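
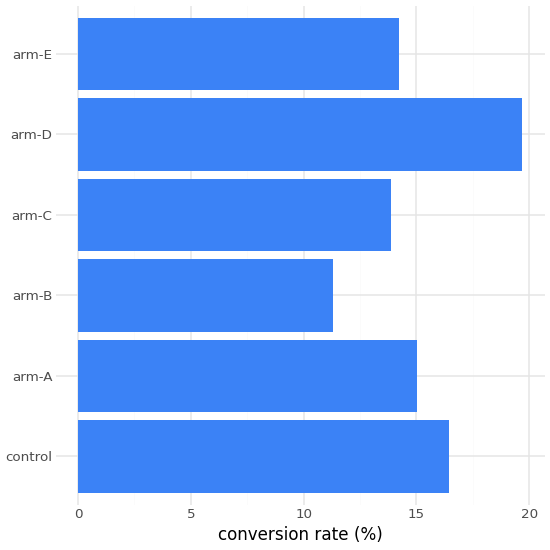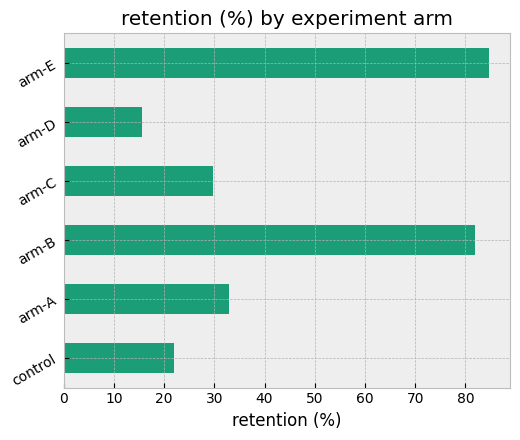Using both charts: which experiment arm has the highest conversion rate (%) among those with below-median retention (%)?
arm-D

Chart 2 median retention (%) ≈ 30; below-median experiment arms: control, arm-C, arm-D. Among those, arm-D has the highest conversion rate (%) (≈ 20).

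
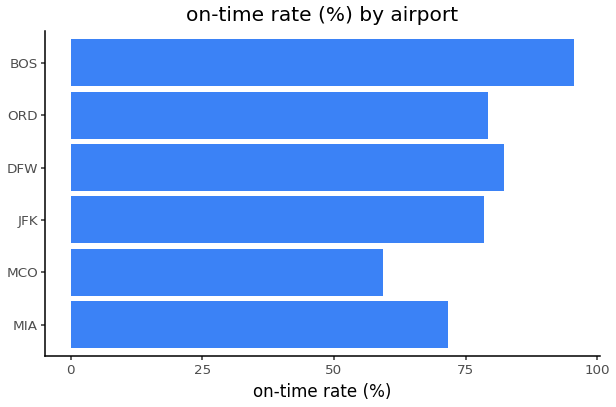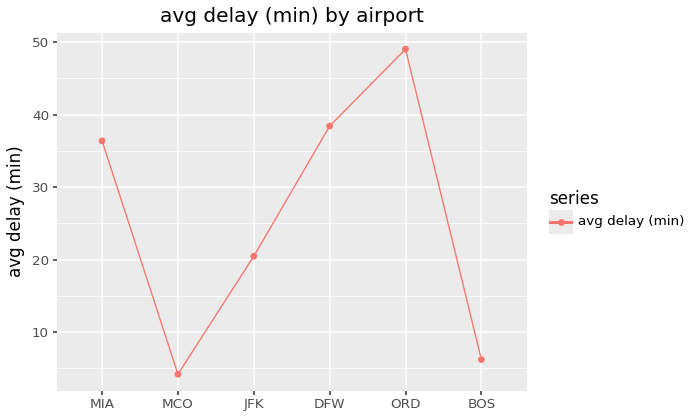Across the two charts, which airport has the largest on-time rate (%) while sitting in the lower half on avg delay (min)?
Chart 2 median avg delay (min) ≈ 30; below-median airports: MCO, JFK, BOS. Among those, BOS has the highest on-time rate (%) (≈ 100).

BOS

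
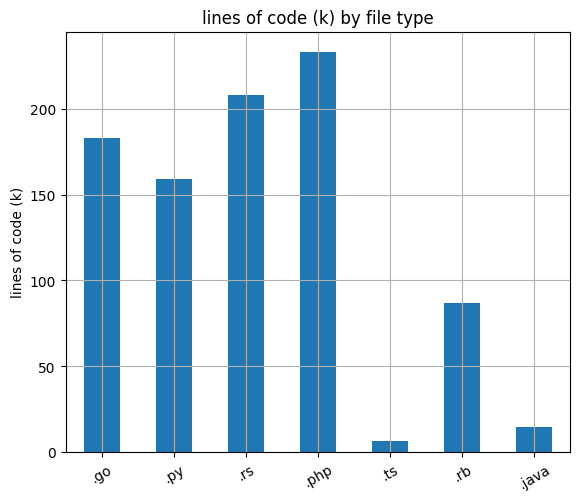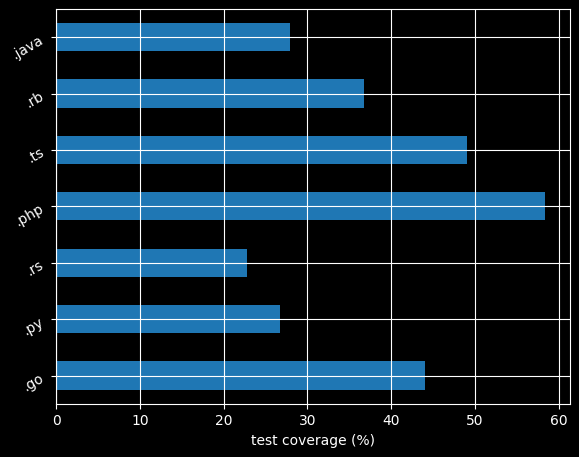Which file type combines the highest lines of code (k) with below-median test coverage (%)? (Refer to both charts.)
.rs

Chart 2 median test coverage (%) ≈ 40; below-median file types: .py, .rs, .java. Among those, .rs has the highest lines of code (k) (≈ 200).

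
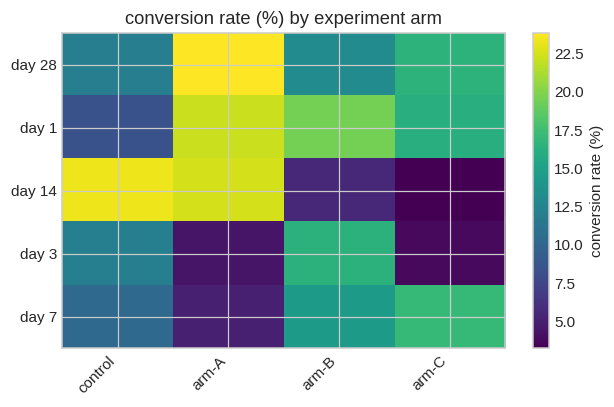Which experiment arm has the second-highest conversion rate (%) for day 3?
control

Top 3 for day 3: arm-B ≈ 16, control ≈ 12, arm-A ≈ 4.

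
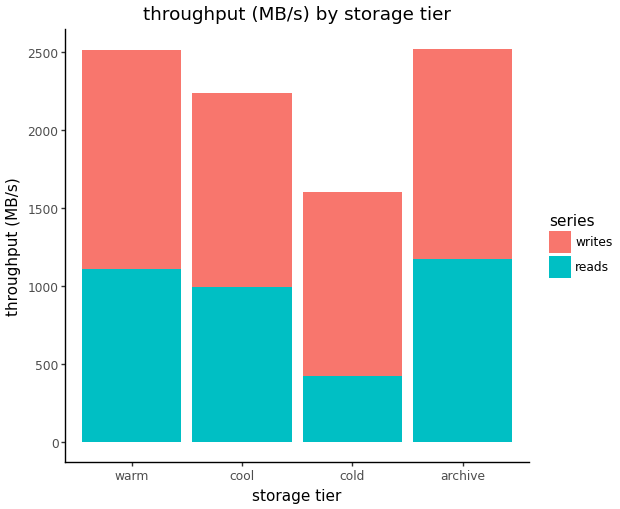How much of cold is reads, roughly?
reads top ≈ 500, bottom ≈ 0; segment ≈ 500.

≈ 500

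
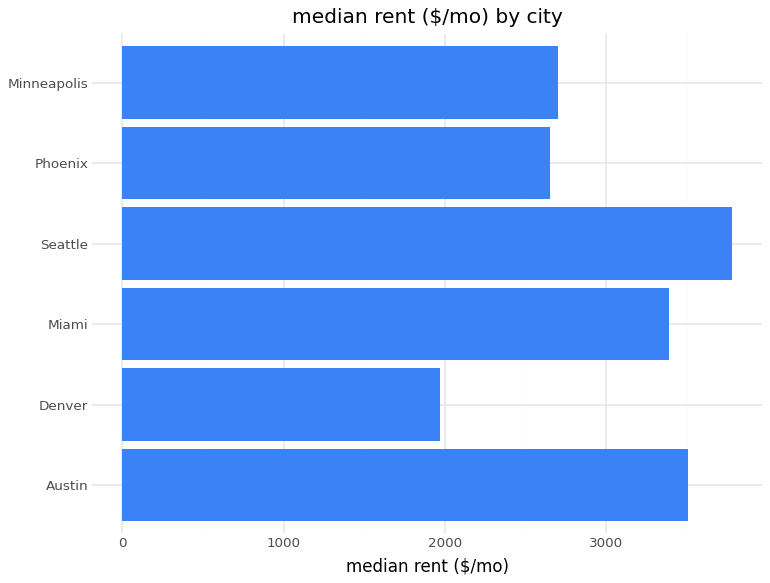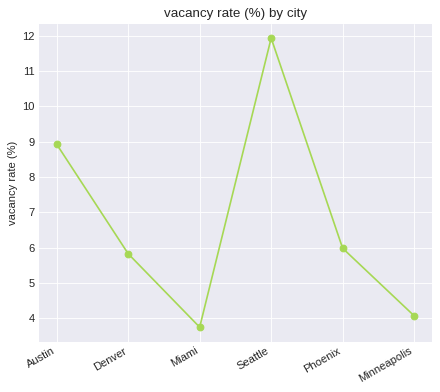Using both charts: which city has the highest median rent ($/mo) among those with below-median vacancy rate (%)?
Miami

Chart 2 median vacancy rate (%) ≈ 6; below-median cities: Denver, Miami, Minneapolis. Among those, Miami has the highest median rent ($/mo) (≈ 3500).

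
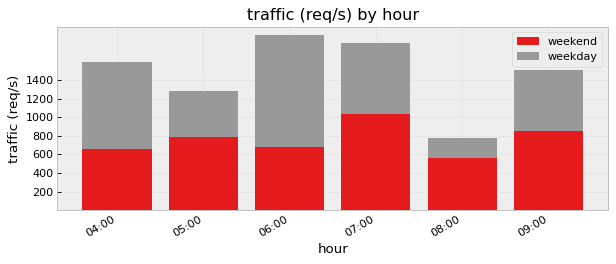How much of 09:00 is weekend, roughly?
weekend top ≈ 800, bottom ≈ 0; segment ≈ 800.

≈ 800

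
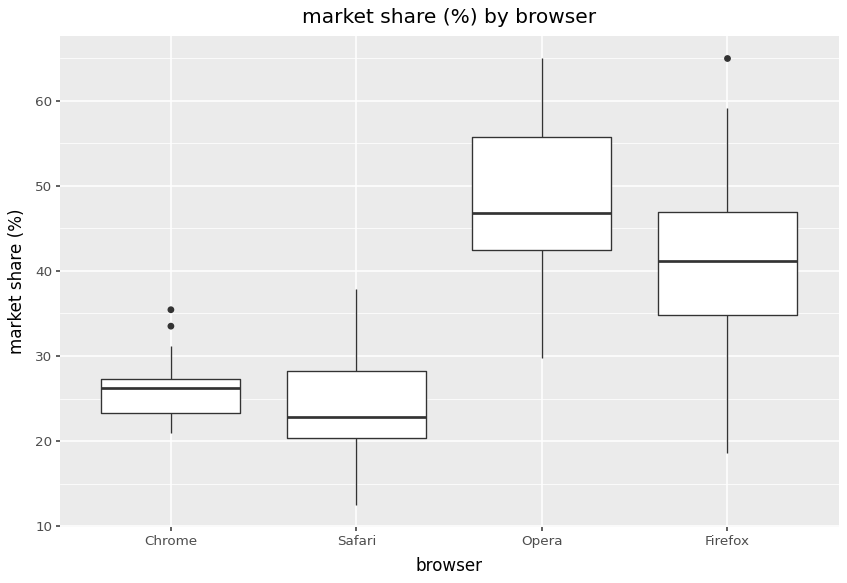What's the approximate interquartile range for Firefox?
≈ 10

Q3 ≈ 45, Q1 ≈ 35; IQR ≈ 10.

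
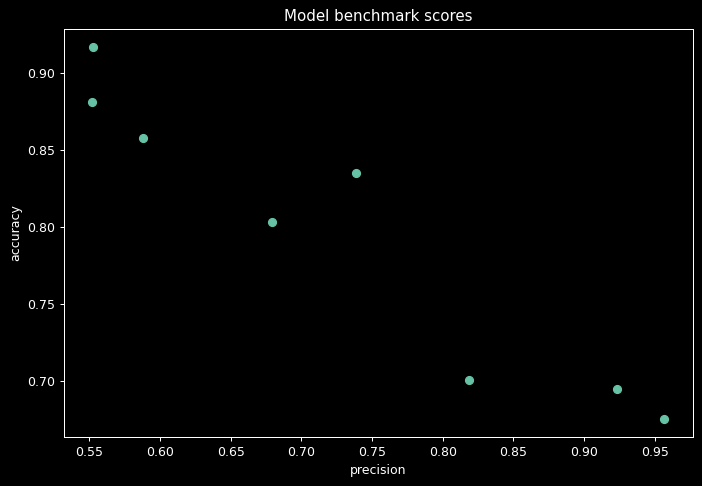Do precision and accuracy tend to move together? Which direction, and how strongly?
negative, strong

Points are negatively correlated; strong (|r| ≈ 1.0).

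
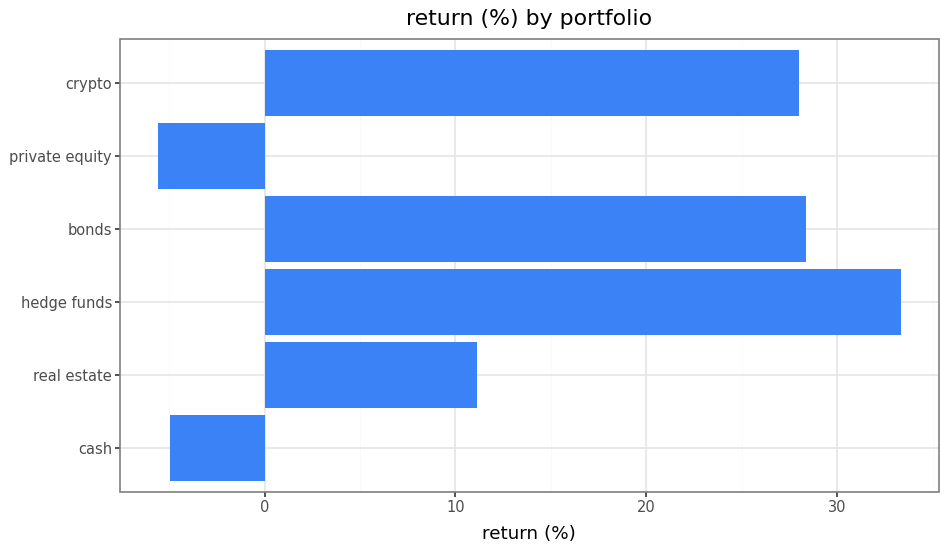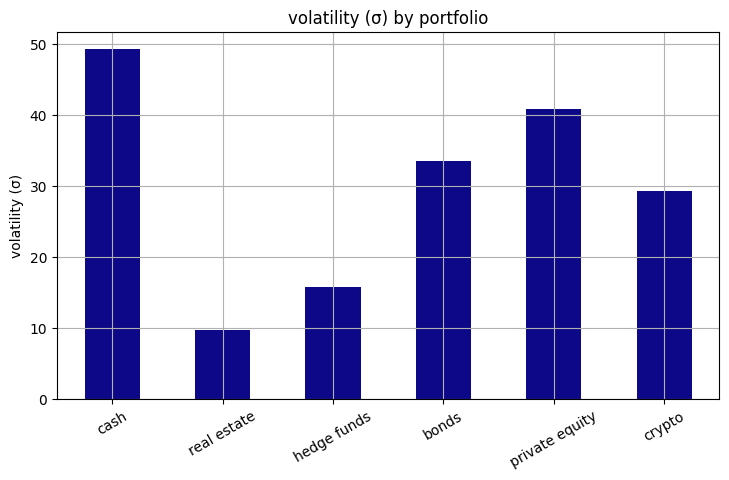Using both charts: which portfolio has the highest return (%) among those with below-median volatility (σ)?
hedge funds

Chart 2 median volatility (σ) ≈ 30; below-median portfolios: real estate, hedge funds, crypto. Among those, hedge funds has the highest return (%) (≈ 35).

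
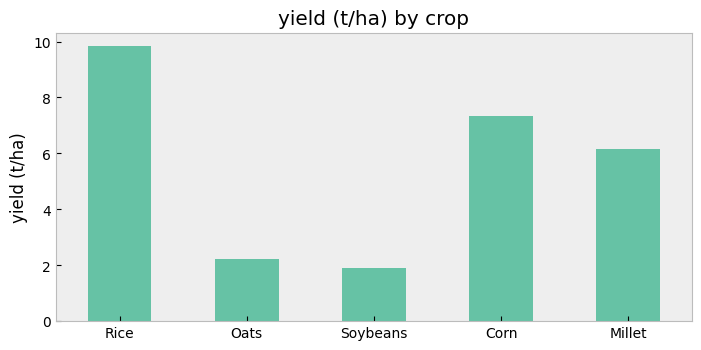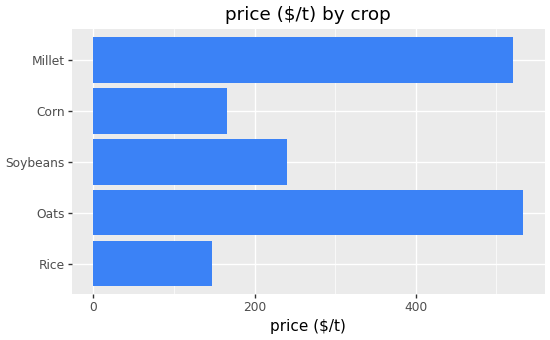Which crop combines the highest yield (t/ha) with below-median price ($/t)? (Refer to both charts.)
Chart 2 median price ($/t) ≈ 250; below-median crops: Rice, Corn. Among those, Rice has the highest yield (t/ha) (≈ 10).

Rice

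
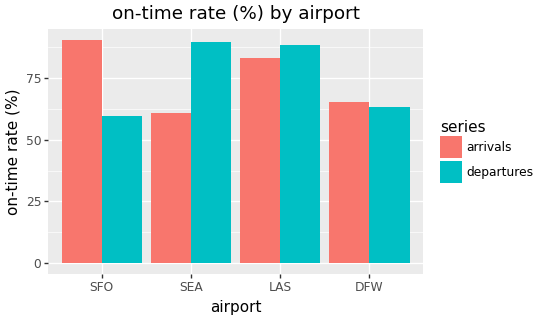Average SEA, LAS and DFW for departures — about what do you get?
(90 + 90 + 60) / 3 ≈ 80.

≈ 80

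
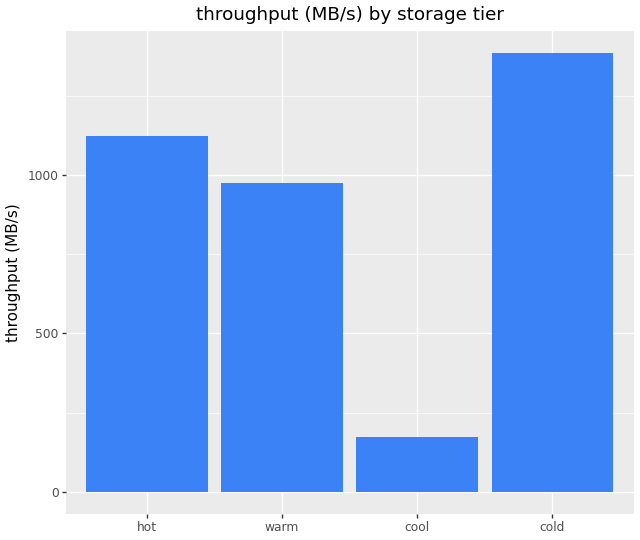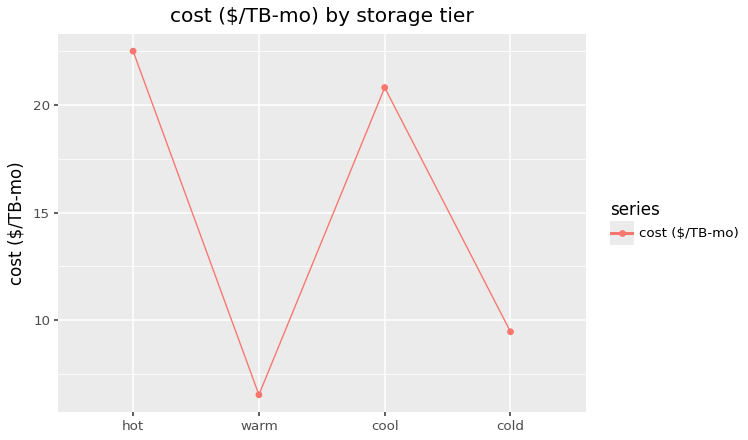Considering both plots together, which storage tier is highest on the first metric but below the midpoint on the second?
cold

Chart 2 median cost ($/TB-mo) ≈ 15; below-median storage tiers: warm, cold. Among those, cold has the highest throughput (MB/s) (≈ 1400).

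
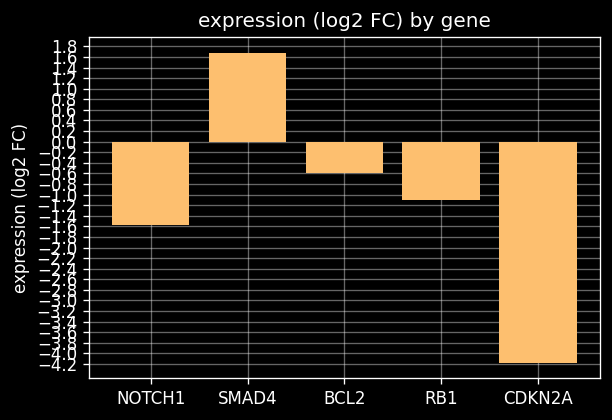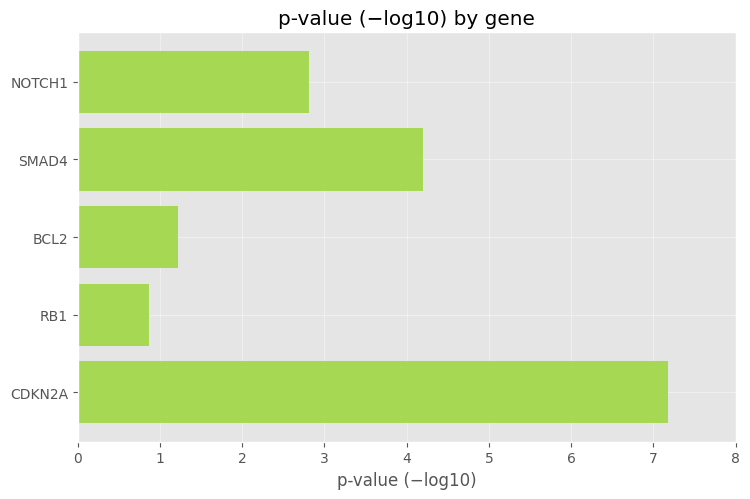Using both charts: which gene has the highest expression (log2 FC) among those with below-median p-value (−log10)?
Chart 2 median p-value (−log10) ≈ 3; below-median genes: BCL2, RB1. Among those, BCL2 has the highest expression (log2 FC) (≈ -0.6).

BCL2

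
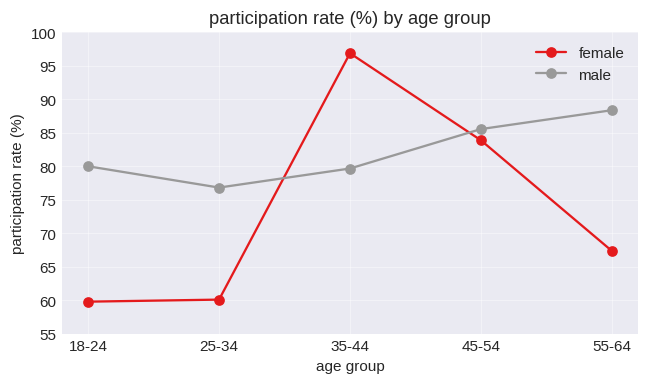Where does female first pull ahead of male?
25-34: female ≈ 60 vs male ≈ 75 (not yet); 35-44: female ≈ 95 vs male ≈ 80 (first crossover).

35-44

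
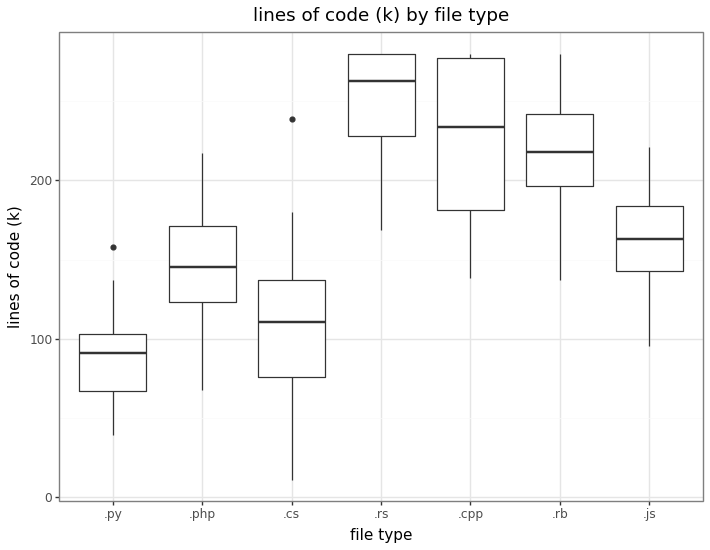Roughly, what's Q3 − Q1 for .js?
≈ 40

Q3 ≈ 180, Q1 ≈ 140; IQR ≈ 40.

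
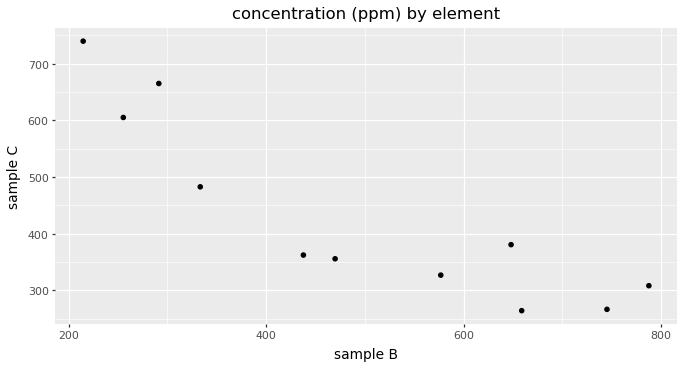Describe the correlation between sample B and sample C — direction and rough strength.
Points are negatively correlated; strong (|r| ≈ 0.9).

negative, strong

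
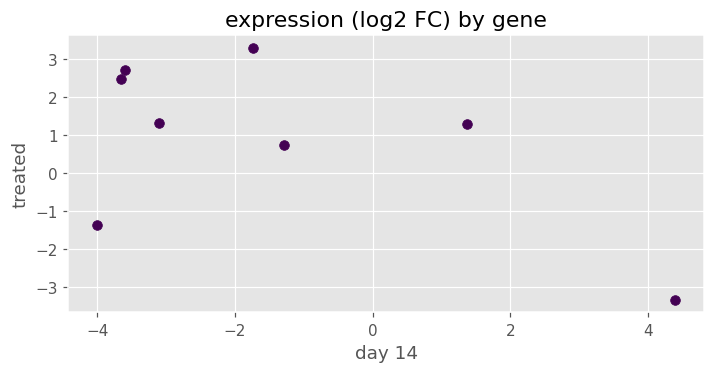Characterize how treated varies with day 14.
Points are negatively correlated; moderate (|r| ≈ 0.6).

negative, moderate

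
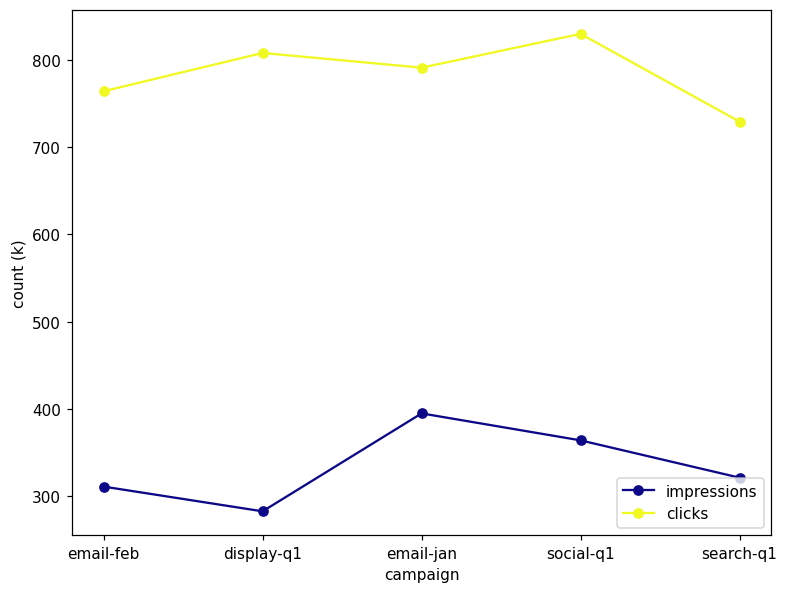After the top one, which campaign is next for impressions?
social-q1

Top 3 for impressions: email-jan ≈ 400, social-q1 ≈ 350, search-q1 ≈ 300.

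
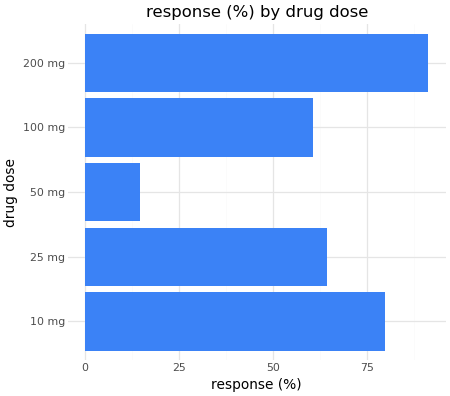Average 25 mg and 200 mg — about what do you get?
(60 + 90) / 2 ≈ 75.

≈ 75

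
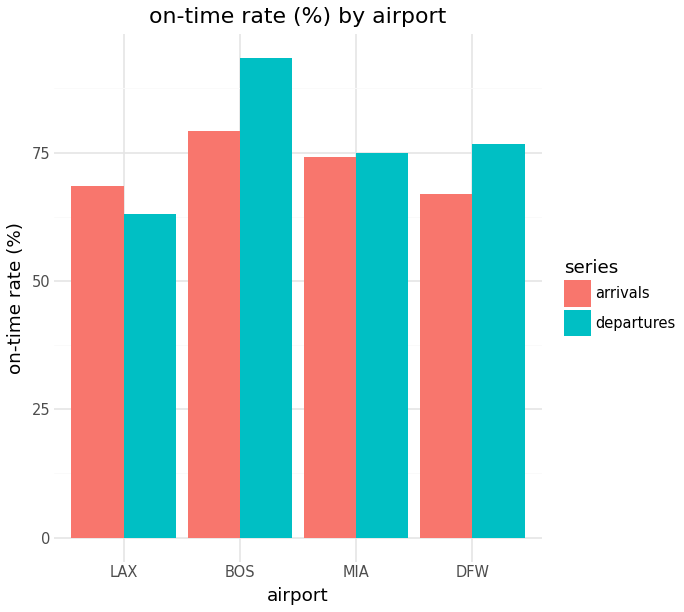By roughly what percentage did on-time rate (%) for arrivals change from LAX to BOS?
LAX ≈ 70, BOS ≈ 80; (80 − 70) / 70 ≈ +14.3%.

≈ +14.3%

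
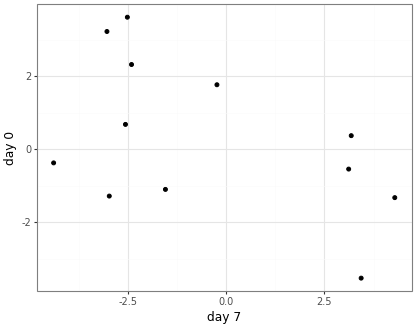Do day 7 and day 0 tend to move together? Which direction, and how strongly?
negative, moderate

Points are negatively correlated; moderate (|r| ≈ 0.5).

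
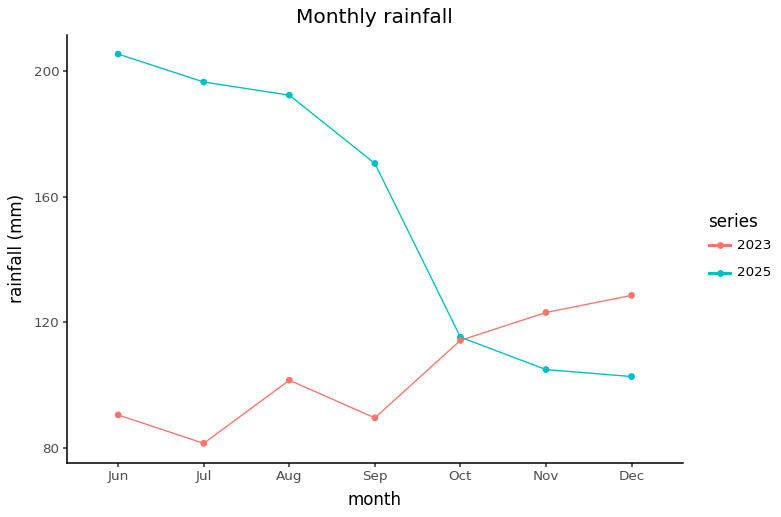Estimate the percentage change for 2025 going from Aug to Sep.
Aug ≈ 200, Sep ≈ 180; (180 − 200) / 200 ≈ -10%.

≈ -10%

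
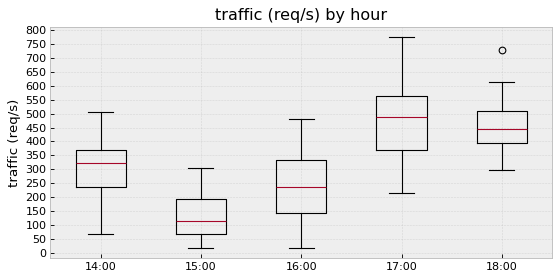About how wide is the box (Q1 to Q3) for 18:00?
≈ 100

Q3 ≈ 500, Q1 ≈ 400; IQR ≈ 100.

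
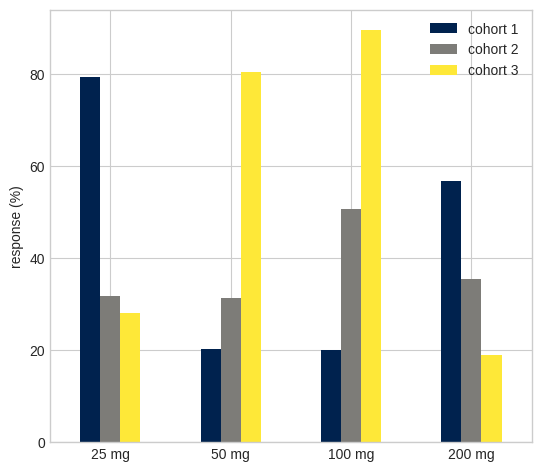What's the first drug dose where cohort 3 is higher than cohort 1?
25 mg: cohort 3 ≈ 30 vs cohort 1 ≈ 80 (not yet); 50 mg: cohort 3 ≈ 80 vs cohort 1 ≈ 20 (first crossover).

50 mg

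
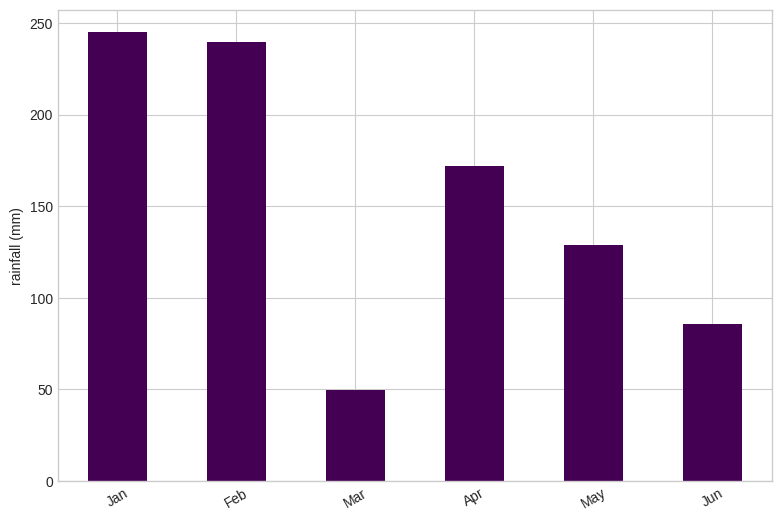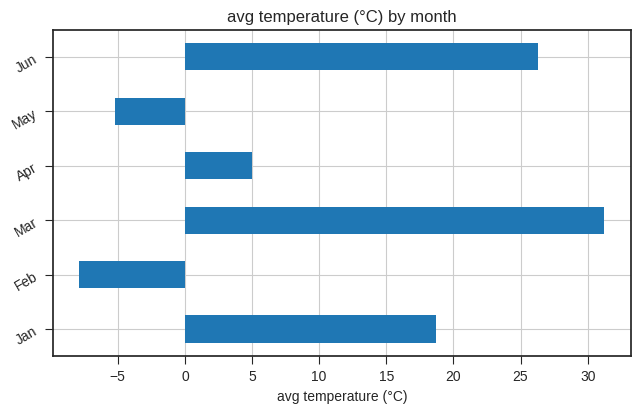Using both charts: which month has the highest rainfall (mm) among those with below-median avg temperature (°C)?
Feb

Chart 2 median avg temperature (°C) ≈ 10; below-median months: Feb, Apr, May. Among those, Feb has the highest rainfall (mm) (≈ 250).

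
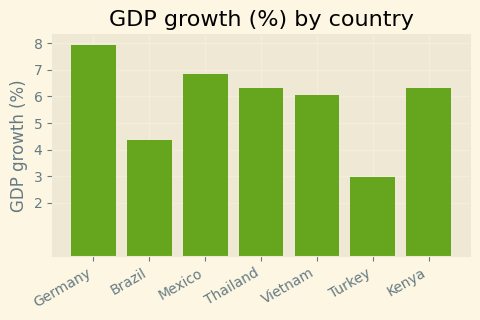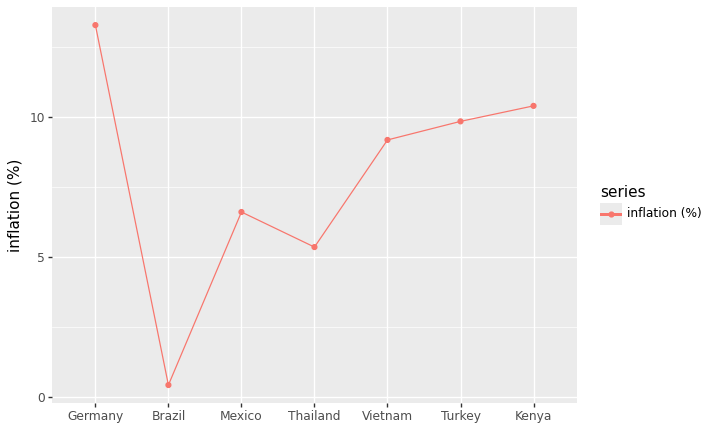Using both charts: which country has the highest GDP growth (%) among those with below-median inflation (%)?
Chart 2 median inflation (%) ≈ 10; below-median countries: Brazil, Mexico, Thailand. Among those, Mexico has the highest GDP growth (%) (≈ 7).

Mexico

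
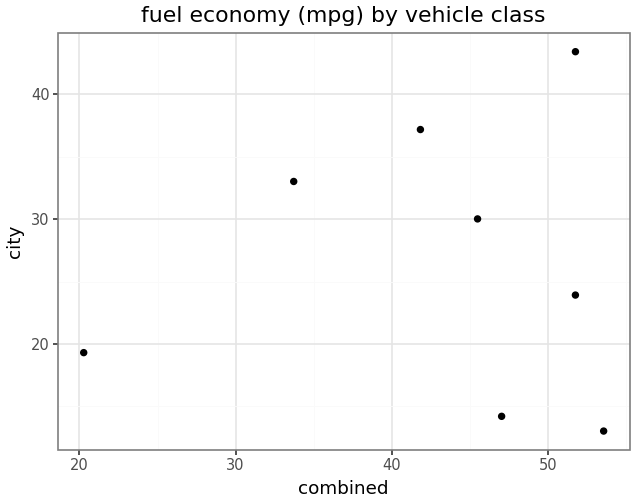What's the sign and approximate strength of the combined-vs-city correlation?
Points are roughly uncorrelated; weak (|r| ≈ 0.0).

no clear correlation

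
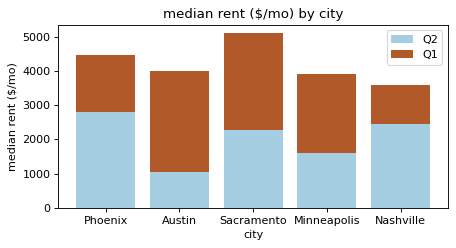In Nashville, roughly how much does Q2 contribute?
Q2 top ≈ 2500, bottom ≈ 0; segment ≈ 2500.

≈ 2500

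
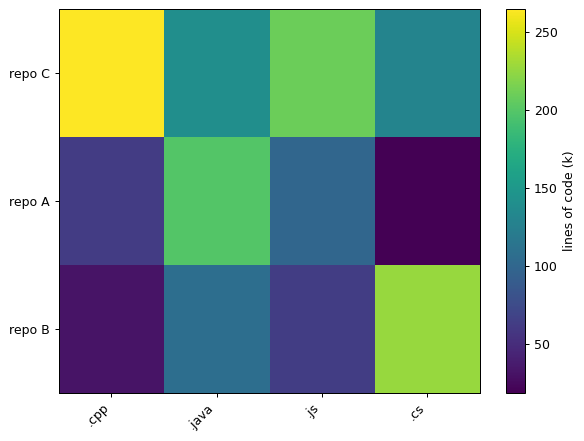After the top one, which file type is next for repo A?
.js

Top 3 for repo A: .java ≈ 200, .js ≈ 100, .cpp ≈ 50.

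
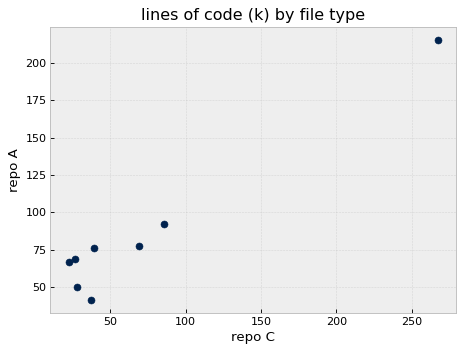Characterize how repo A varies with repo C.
positive, strong

Points are positively correlated; strong (|r| ≈ 1.0).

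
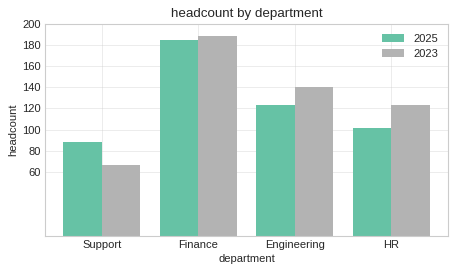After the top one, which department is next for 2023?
Top 3 for 2023: Finance ≈ 180, Engineering ≈ 140, HR ≈ 120.

Engineering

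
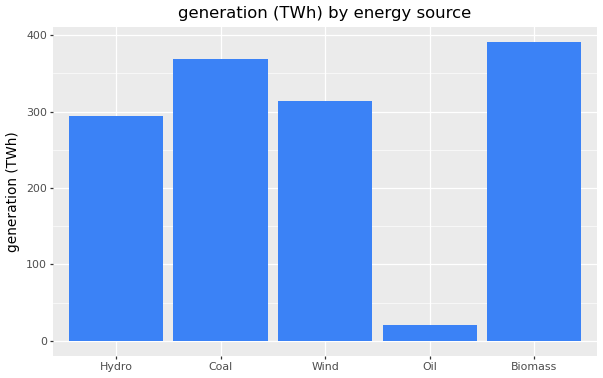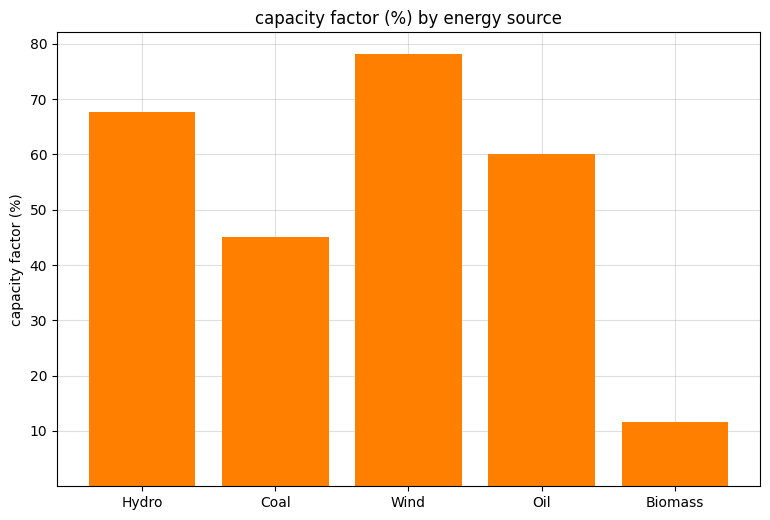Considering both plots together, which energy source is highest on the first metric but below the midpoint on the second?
Chart 2 median capacity factor (%) ≈ 60; below-median energy sources: Coal, Biomass. Among those, Biomass has the highest generation (TWh) (≈ 400).

Biomass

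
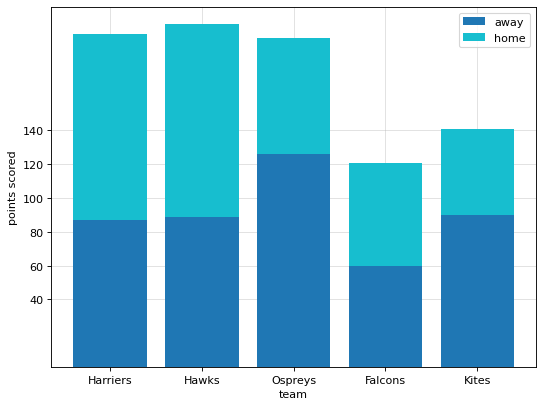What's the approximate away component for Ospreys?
≈ 120

away top ≈ 120, bottom ≈ 0; segment ≈ 120.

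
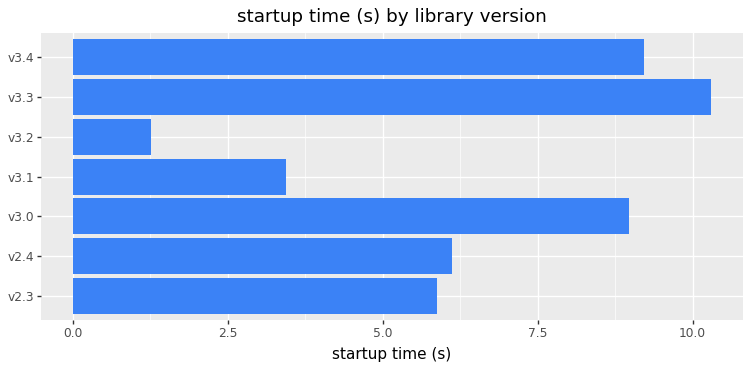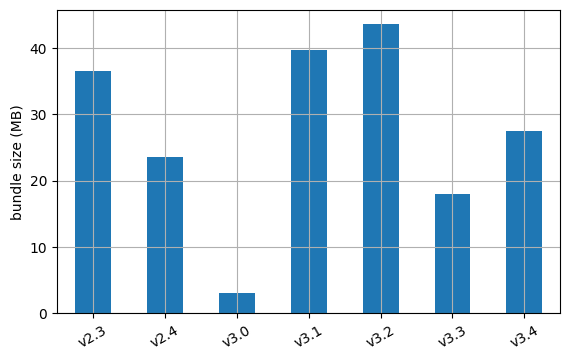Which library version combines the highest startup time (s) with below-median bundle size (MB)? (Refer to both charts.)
v3.3

Chart 2 median bundle size (MB) ≈ 30; below-median library versions: v2.4, v3.0, v3.3. Among those, v3.3 has the highest startup time (s) (≈ 10).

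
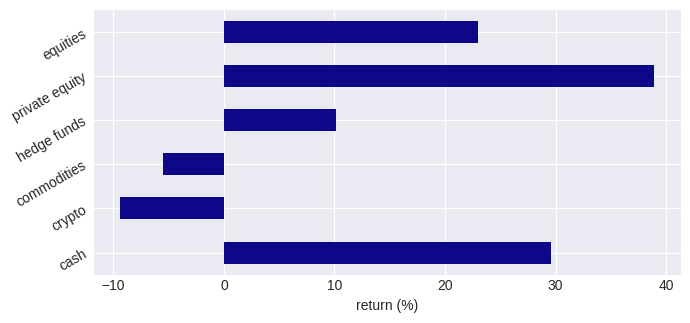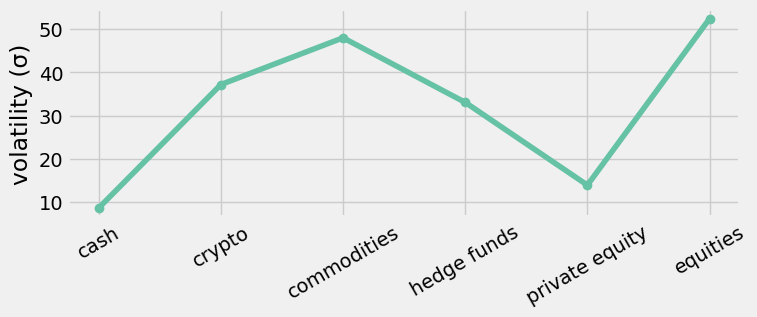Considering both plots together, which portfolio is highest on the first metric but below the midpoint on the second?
private equity

Chart 2 median volatility (σ) ≈ 35; below-median portfolios: cash, hedge funds, private equity. Among those, private equity has the highest return (%) (≈ 40).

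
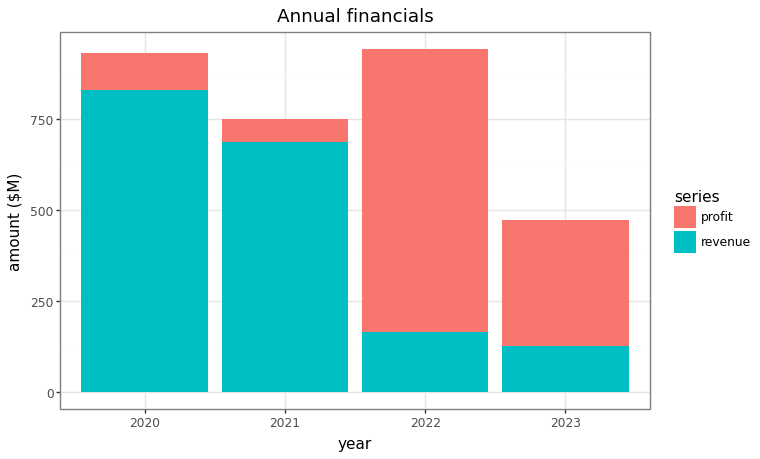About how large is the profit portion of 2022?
profit top ≈ 900, bottom ≈ 200; segment ≈ 700.

≈ 700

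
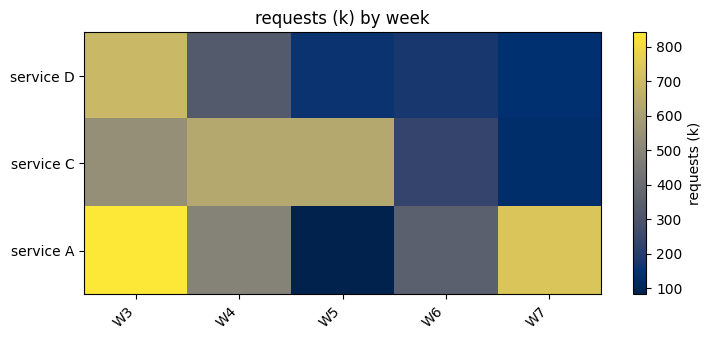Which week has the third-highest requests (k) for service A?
W4

Top 4 for service A: W3 ≈ 800, W7 ≈ 700, W4 ≈ 500, W6 ≈ 400.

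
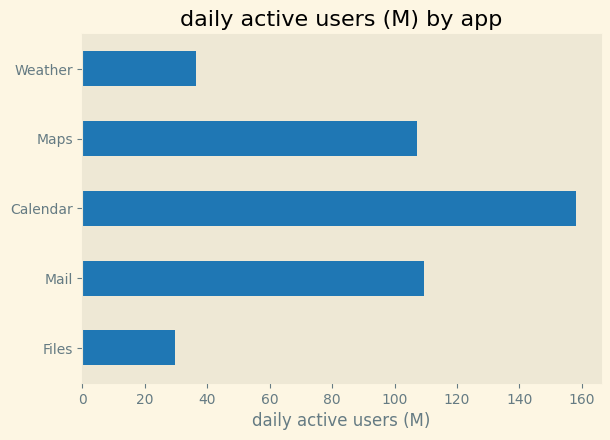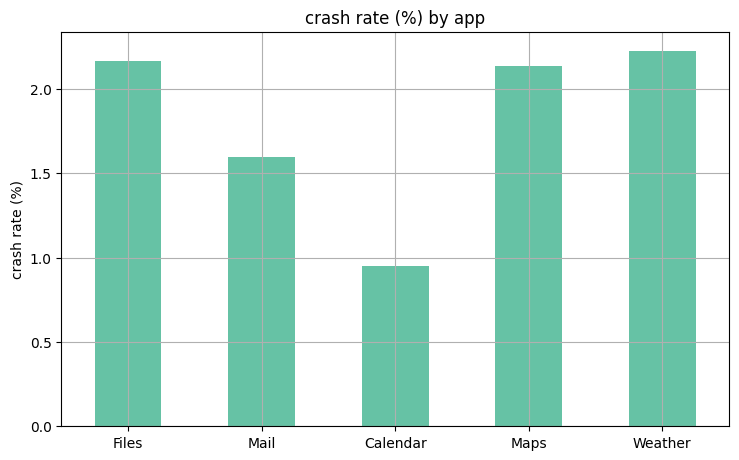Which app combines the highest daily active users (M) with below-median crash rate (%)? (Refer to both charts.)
Chart 2 median crash rate (%) ≈ 2; below-median apps: Mail, Calendar. Among those, Calendar has the highest daily active users (M) (≈ 160).

Calendar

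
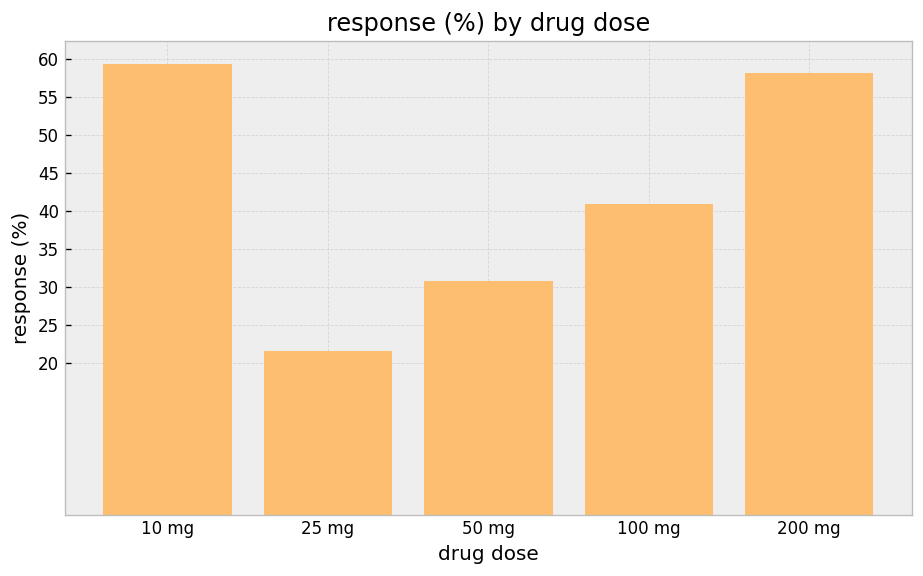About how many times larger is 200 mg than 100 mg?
200 mg ≈ 60, 100 mg ≈ 40; 60/40 ≈ 1.5.

≈ 1.5×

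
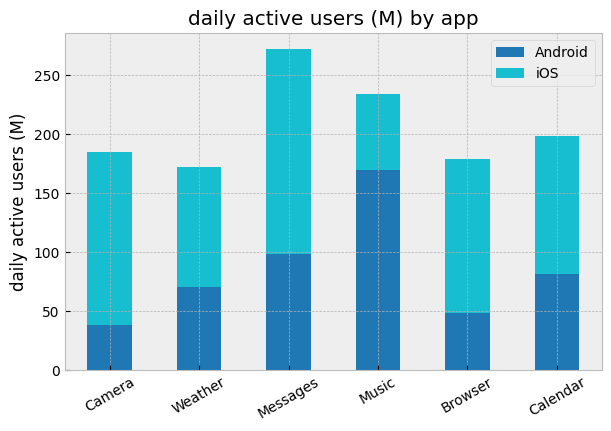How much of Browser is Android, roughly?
≈ 50

Android top ≈ 50, bottom ≈ 0; segment ≈ 50.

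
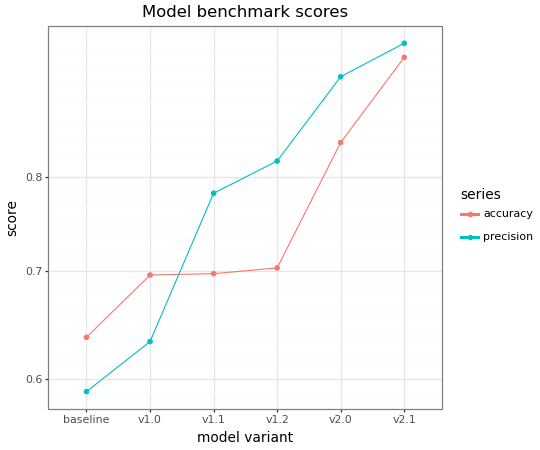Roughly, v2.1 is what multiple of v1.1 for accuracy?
≈ 1.36×

v2.1 ≈ 0.95, v1.1 ≈ 0.70; 0.95/0.70 ≈ 1.36.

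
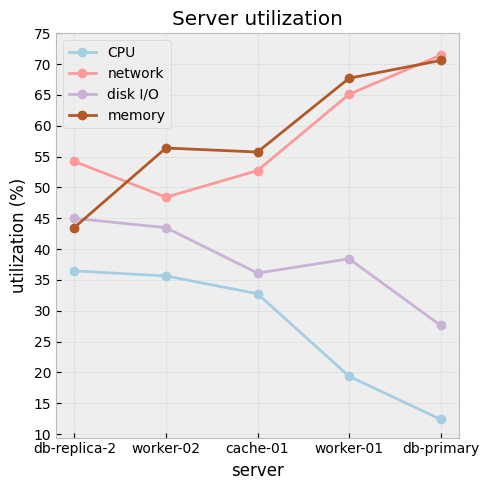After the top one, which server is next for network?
Top 3 for network: db-primary ≈ 70, worker-01 ≈ 65, db-replica-2 ≈ 55.

worker-01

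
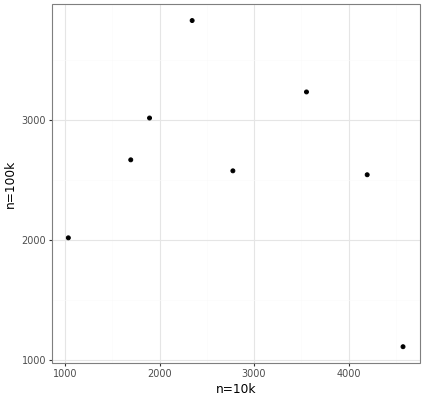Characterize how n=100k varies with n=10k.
Points are negatively correlated; weak (|r| ≈ 0.3).

negative, weak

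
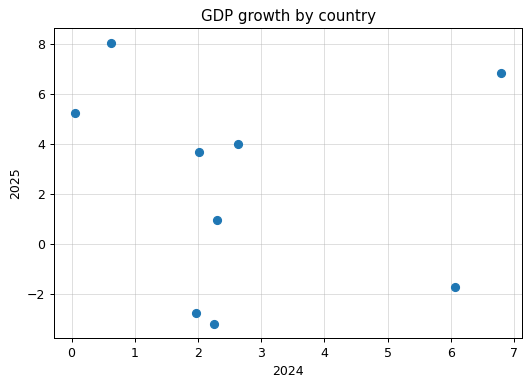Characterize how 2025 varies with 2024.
Points are roughly uncorrelated; weak (|r| ≈ 0.1).

no clear correlation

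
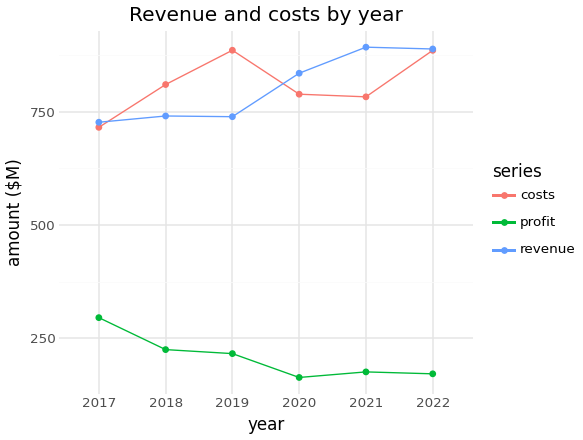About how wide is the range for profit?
≈ 100

Max 2017 ≈ 300, min 2020 ≈ 200; range ≈ 100.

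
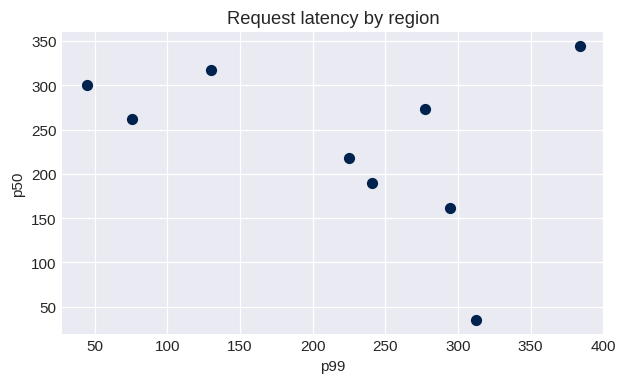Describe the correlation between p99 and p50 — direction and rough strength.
Points are negatively correlated; weak (|r| ≈ 0.3).

negative, weak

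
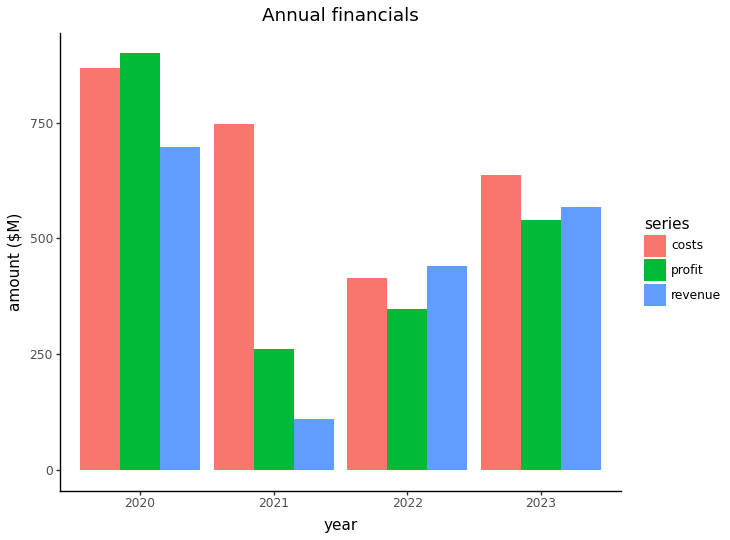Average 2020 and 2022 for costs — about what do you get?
(900 + 400) / 2 ≈ 650.

≈ 650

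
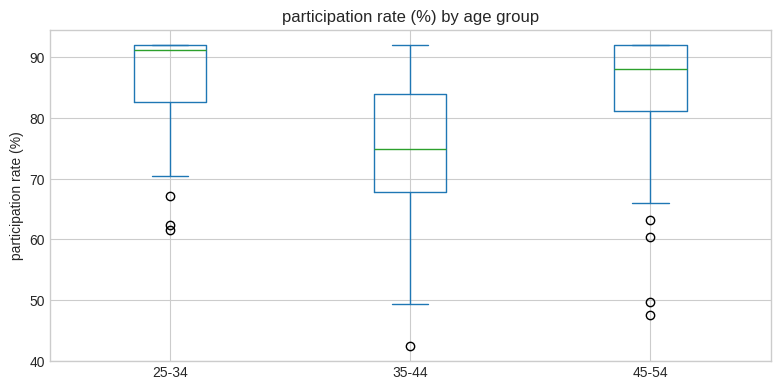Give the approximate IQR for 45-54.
Q3 ≈ 92, Q1 ≈ 81; IQR ≈ 11.

≈ 11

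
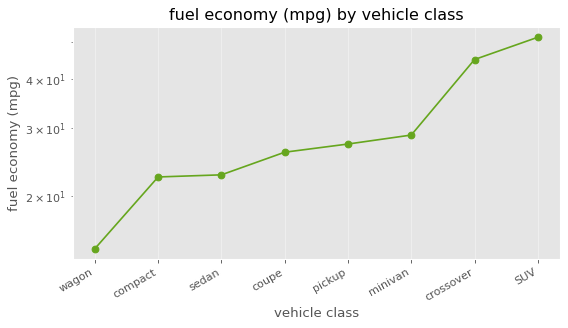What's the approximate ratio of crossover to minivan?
≈ 1.5×

crossover ≈ 45, minivan ≈ 30; 45/30 ≈ 1.5.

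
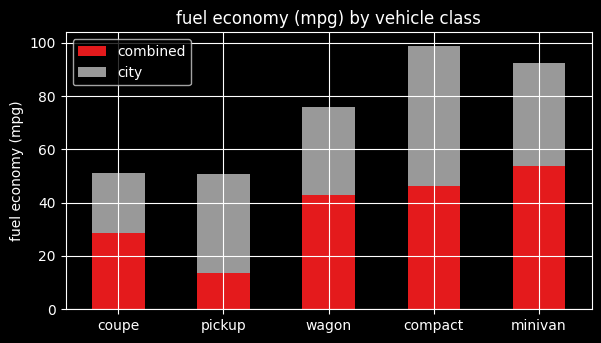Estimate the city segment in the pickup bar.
city top ≈ 50, bottom ≈ 10; segment ≈ 40.

≈ 40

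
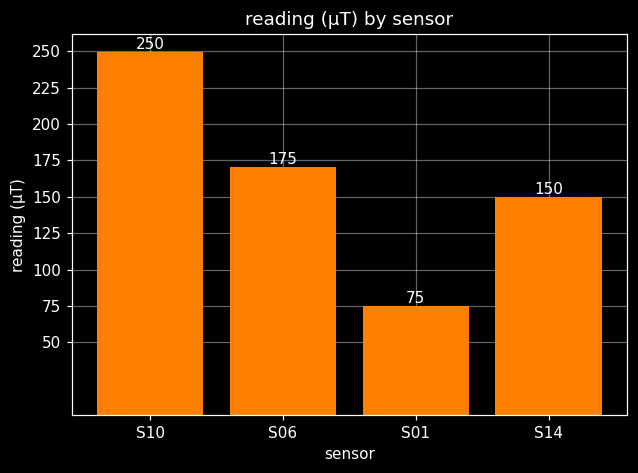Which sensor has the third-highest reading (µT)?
Top 4: S10 ≈ 250, S06 ≈ 175, S14 ≈ 150, S01 ≈ 75.

S14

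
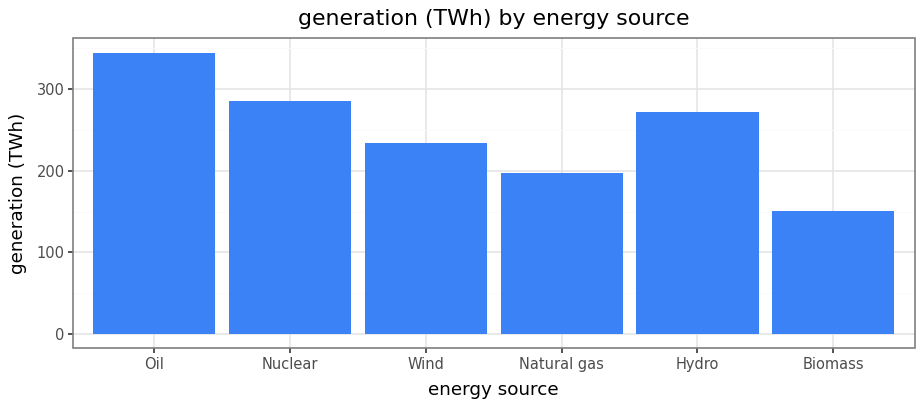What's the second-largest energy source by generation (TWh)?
Top 3: Oil ≈ 350, Nuclear ≈ 300, Hydro ≈ 250.

Nuclear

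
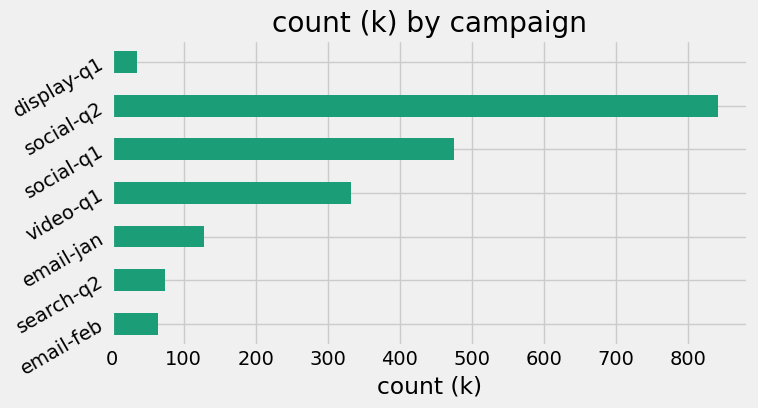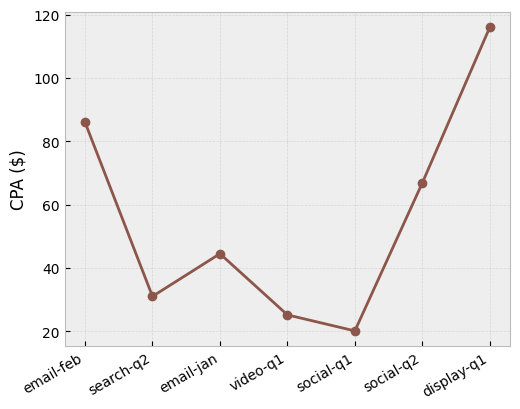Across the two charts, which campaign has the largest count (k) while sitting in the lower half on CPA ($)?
social-q1

Chart 2 median CPA ($) ≈ 40; below-median campaigns: search-q2, video-q1, social-q1. Among those, social-q1 has the highest count (k) (≈ 500).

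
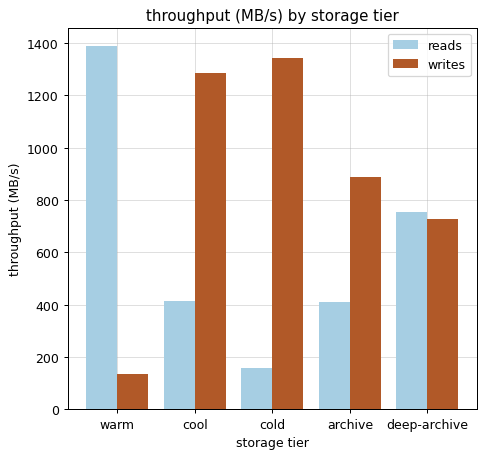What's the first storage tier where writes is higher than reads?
warm: writes ≈ 200 vs reads ≈ 1400 (not yet); cool: writes ≈ 1200 vs reads ≈ 400 (first crossover).

cool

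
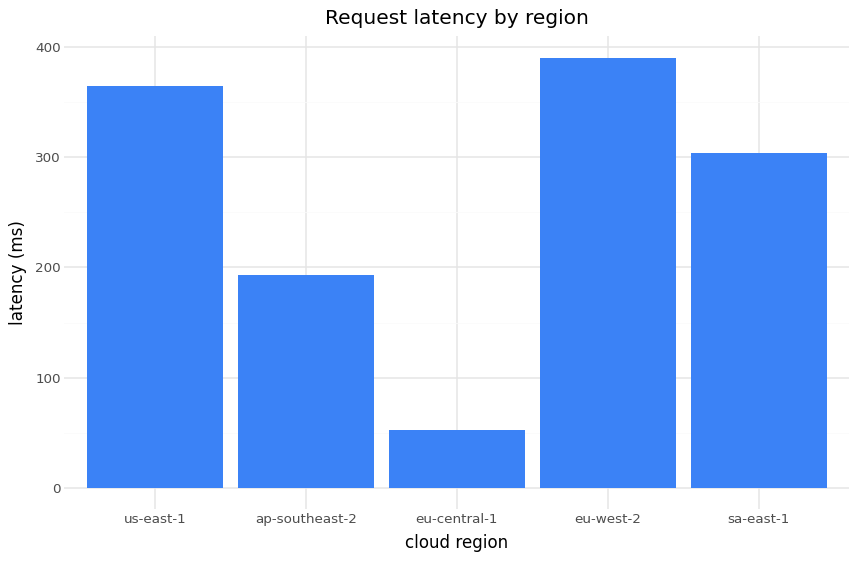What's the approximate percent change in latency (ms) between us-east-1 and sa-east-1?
us-east-1 ≈ 350, sa-east-1 ≈ 300; (300 − 350) / 350 ≈ -14.3%.

≈ -14.3%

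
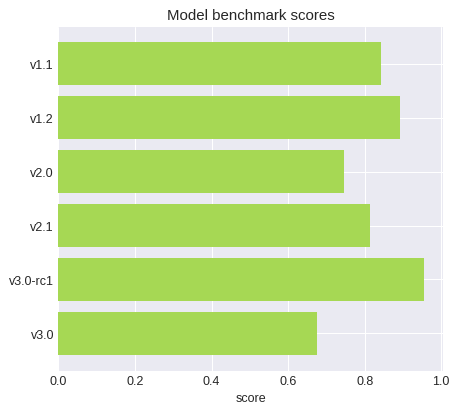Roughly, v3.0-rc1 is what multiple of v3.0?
≈ 1.43×

v3.0-rc1 ≈ 1.0, v3.0 ≈ 0.7; 1.0/0.7 ≈ 1.43.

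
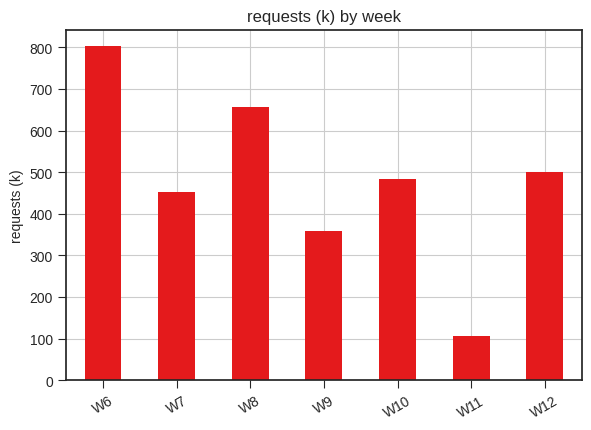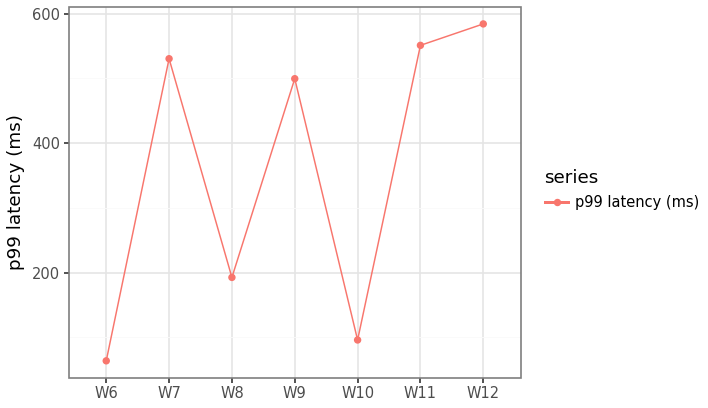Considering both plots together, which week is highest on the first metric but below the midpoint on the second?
Chart 2 median p99 latency (ms) ≈ 500; below-median weeks: W6, W8, W10. Among those, W6 has the highest requests (k) (≈ 800).

W6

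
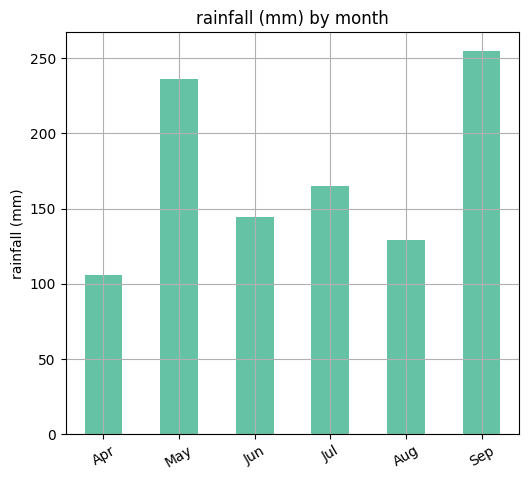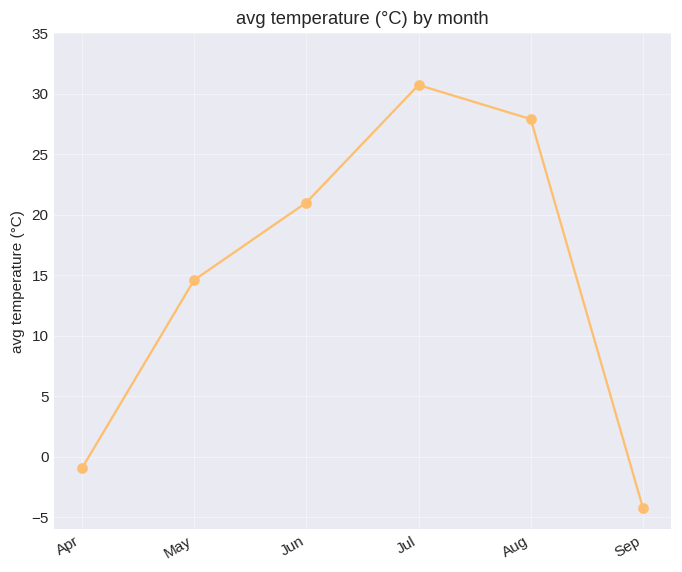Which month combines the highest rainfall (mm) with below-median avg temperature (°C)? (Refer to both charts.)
Chart 2 median avg temperature (°C) ≈ 20; below-median months: Apr, May, Sep. Among those, Sep has the highest rainfall (mm) (≈ 250).

Sep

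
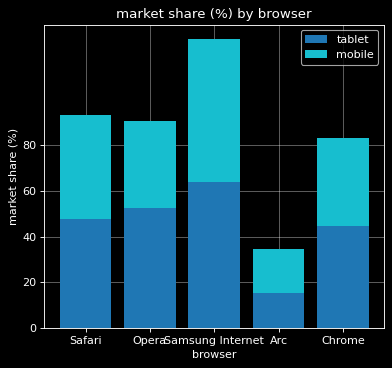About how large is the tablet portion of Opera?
tablet top ≈ 60, bottom ≈ 0; segment ≈ 60.

≈ 60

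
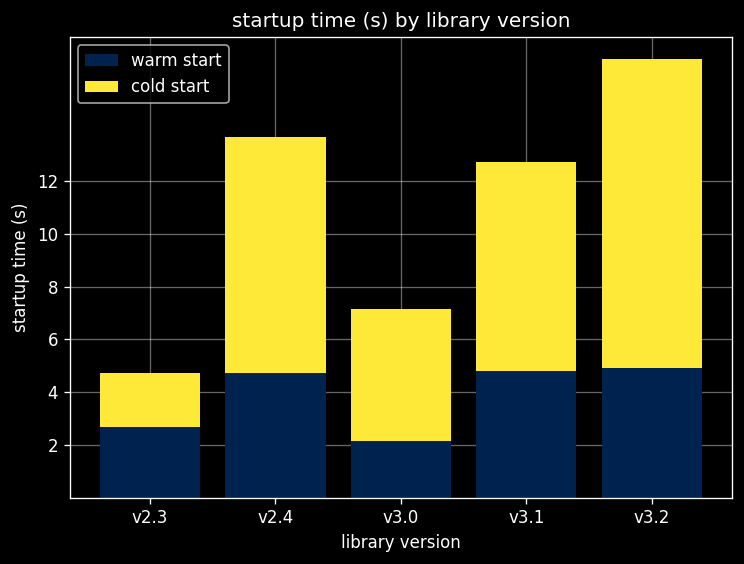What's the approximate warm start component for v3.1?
≈ 4

warm start top ≈ 4, bottom ≈ 0; segment ≈ 4.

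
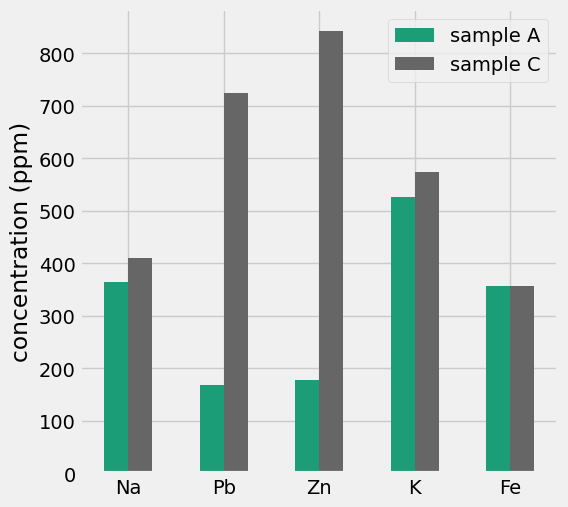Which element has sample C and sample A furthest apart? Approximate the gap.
Zn: sample C ≈ 800, sample A ≈ 200 → gap ≈ 600. Next-largest (Pb) is only ≈ 500.

Zn, ≈ 600 ppm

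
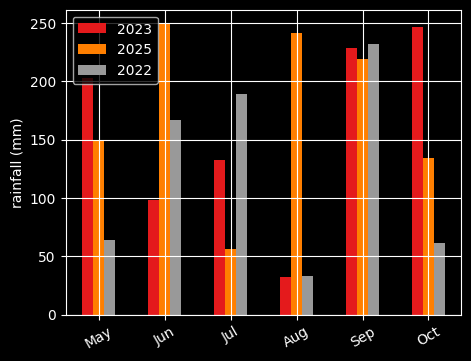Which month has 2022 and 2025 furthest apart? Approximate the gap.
Aug: 2022 ≈ 25, 2025 ≈ 250 → gap ≈ 225. Next-largest (Jul) is only ≈ 150.

Aug, ≈ 225 mm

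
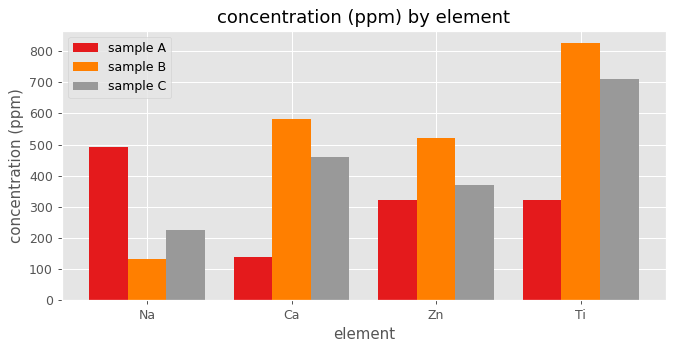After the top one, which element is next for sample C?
Top 3 for sample C: Ti ≈ 700, Ca ≈ 500, Zn ≈ 400.

Ca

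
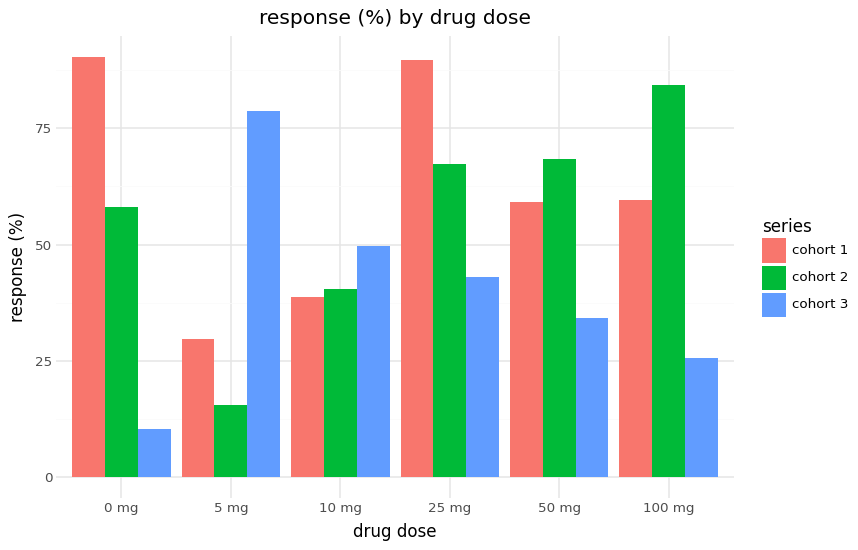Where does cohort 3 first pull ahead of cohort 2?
0 mg: cohort 3 ≈ 10 vs cohort 2 ≈ 60 (not yet); 5 mg: cohort 3 ≈ 80 vs cohort 2 ≈ 20 (first crossover).

5 mg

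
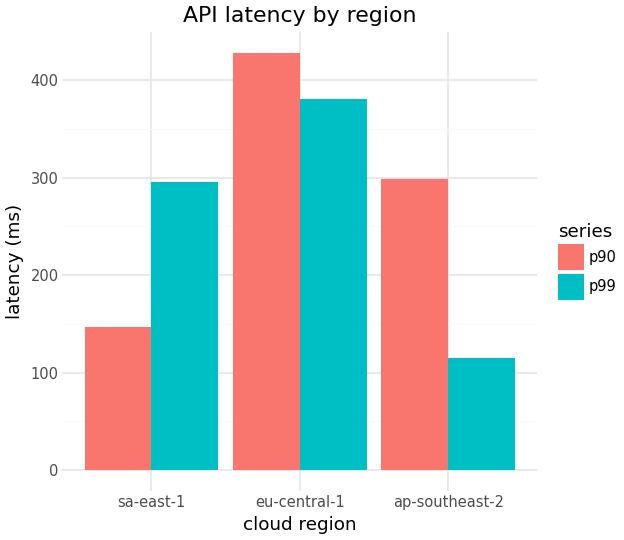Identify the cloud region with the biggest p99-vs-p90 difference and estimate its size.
ap-southeast-2, ≈ 200 ms

ap-southeast-2: p99 ≈ 100, p90 ≈ 300 → gap ≈ 200. Next-largest (sa-east-1) is only ≈ 150.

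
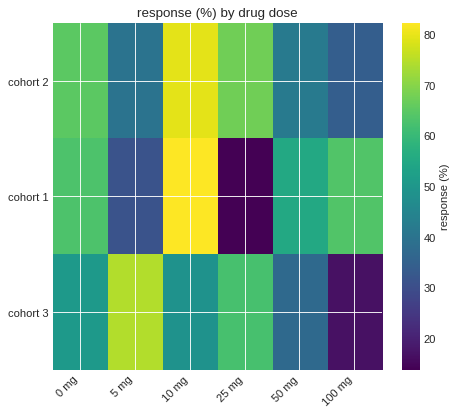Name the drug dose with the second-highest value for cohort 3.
Top 3 for cohort 3: 5 mg ≈ 70, 25 mg ≈ 60, 0 mg ≈ 50.

25 mg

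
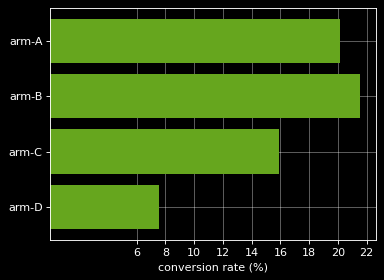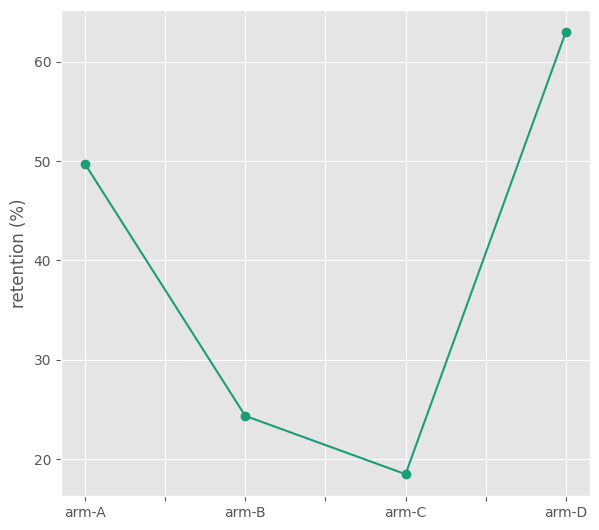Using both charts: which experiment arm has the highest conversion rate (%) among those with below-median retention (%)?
Chart 2 median retention (%) ≈ 40; below-median experiment arms: arm-B, arm-C. Among those, arm-B has the highest conversion rate (%) (≈ 22).

arm-B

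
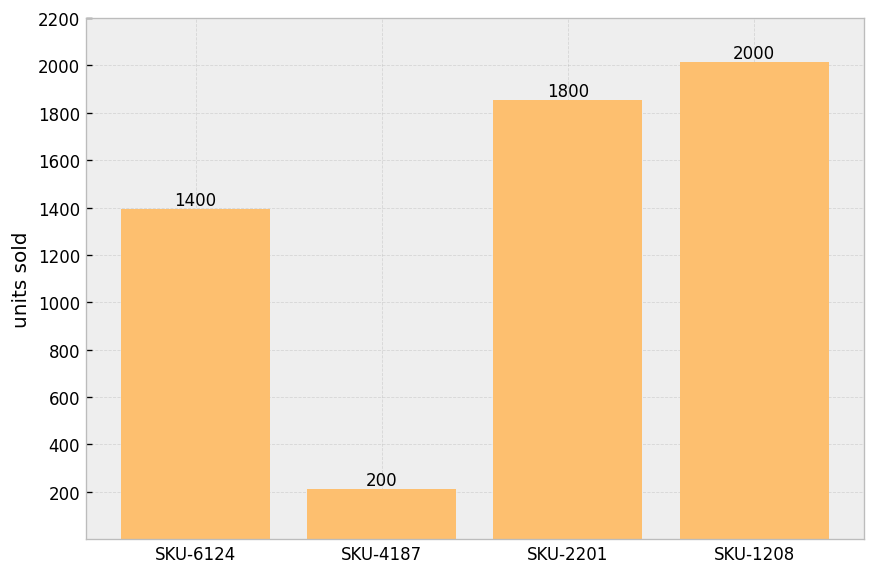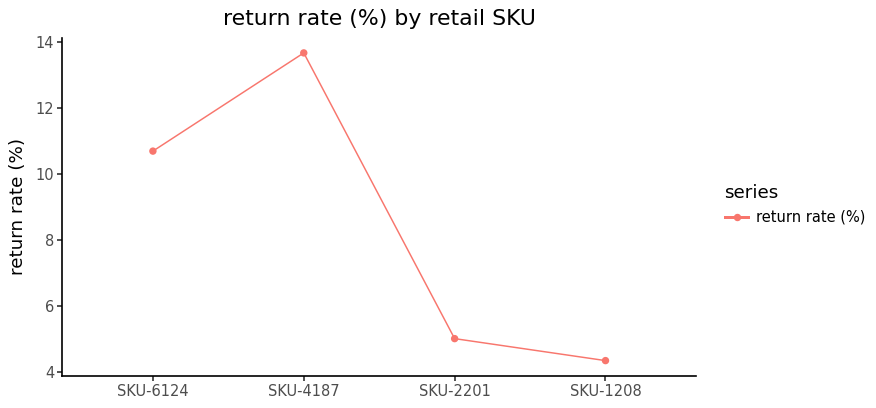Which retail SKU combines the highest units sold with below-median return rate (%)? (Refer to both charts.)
Chart 2 median return rate (%) ≈ 8; below-median retail SKUs: SKU-2201, SKU-1208. Among those, SKU-1208 has the highest units sold (≈ 2000).

SKU-1208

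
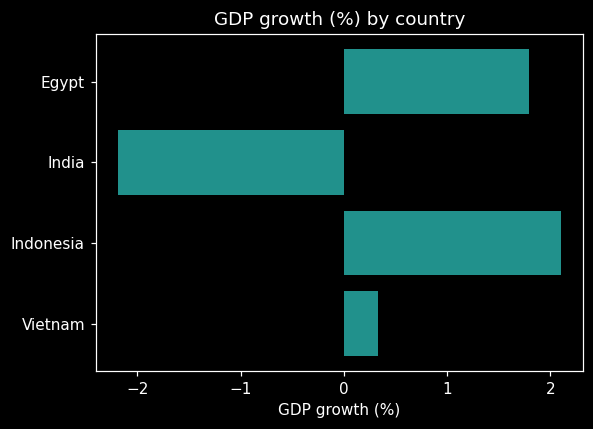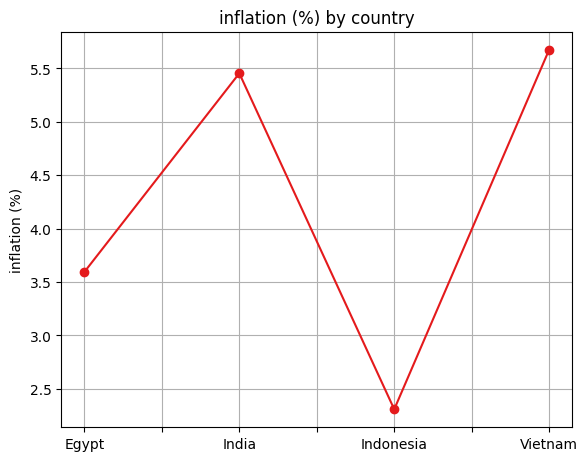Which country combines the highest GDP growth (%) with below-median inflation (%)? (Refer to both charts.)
Indonesia

Chart 2 median inflation (%) ≈ 5; below-median countries: Egypt, Indonesia. Among those, Indonesia has the highest GDP growth (%) (≈ 2.2).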